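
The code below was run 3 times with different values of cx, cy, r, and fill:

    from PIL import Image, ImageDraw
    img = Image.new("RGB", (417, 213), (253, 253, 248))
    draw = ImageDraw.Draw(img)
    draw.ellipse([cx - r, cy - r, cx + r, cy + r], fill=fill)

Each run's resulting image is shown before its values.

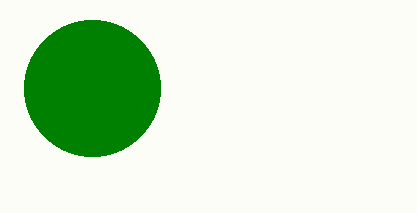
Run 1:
cx = 92; cy = 88; r = 68; fill = 'green'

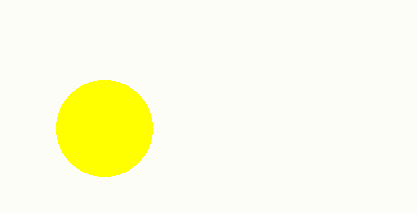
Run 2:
cx = 104; cy = 128; r = 48; fill = 'yellow'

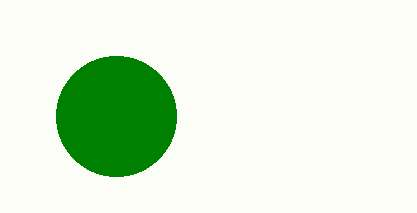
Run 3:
cx = 116, cy = 116, r = 60, fill = 'green'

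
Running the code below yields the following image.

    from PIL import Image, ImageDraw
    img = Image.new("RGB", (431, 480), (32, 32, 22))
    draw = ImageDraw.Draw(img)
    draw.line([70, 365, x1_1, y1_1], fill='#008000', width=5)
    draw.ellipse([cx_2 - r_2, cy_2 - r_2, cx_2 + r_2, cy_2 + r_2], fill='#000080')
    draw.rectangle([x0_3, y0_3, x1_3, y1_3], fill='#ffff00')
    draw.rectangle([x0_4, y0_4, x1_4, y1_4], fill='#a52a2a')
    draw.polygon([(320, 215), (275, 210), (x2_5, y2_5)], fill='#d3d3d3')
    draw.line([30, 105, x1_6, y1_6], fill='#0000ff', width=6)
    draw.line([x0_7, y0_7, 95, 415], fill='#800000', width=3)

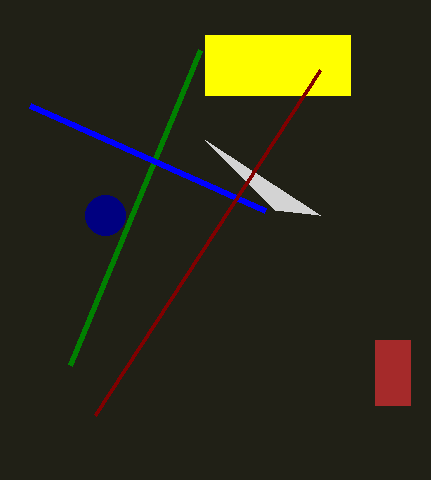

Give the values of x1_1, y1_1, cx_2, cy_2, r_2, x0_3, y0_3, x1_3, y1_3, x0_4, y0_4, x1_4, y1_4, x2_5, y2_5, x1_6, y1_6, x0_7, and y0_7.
x1_1 = 200
y1_1 = 50
cx_2 = 105
cy_2 = 215
r_2 = 20
x0_3 = 205
y0_3 = 35
x1_3 = 350
y1_3 = 95
x0_4 = 375
y0_4 = 340
x1_4 = 410
y1_4 = 405
x2_5 = 205
y2_5 = 140
x1_6 = 265
y1_6 = 210
x0_7 = 320
y0_7 = 70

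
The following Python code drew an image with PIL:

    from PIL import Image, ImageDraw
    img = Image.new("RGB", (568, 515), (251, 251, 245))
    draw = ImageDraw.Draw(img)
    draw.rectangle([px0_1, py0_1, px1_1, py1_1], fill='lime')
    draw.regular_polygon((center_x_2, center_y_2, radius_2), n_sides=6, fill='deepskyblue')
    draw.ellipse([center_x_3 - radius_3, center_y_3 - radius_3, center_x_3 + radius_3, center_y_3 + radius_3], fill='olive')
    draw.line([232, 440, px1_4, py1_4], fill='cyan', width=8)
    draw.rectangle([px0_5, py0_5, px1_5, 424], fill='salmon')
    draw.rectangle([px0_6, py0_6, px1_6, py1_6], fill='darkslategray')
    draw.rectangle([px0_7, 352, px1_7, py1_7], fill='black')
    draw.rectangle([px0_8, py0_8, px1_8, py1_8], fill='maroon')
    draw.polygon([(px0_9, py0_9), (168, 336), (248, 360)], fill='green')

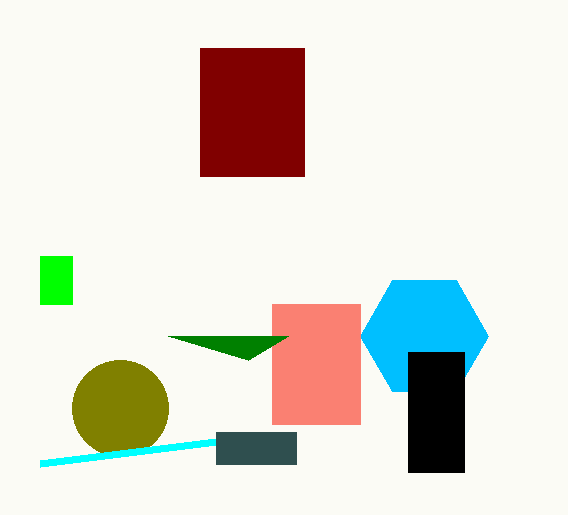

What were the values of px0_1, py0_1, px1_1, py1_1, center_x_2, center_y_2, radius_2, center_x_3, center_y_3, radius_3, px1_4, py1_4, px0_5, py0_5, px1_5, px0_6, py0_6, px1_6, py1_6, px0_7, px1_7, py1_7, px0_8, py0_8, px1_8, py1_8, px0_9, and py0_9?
px0_1 = 40, py0_1 = 256, px1_1 = 72, py1_1 = 304, center_x_2 = 424, center_y_2 = 336, radius_2 = 64, center_x_3 = 120, center_y_3 = 408, radius_3 = 48, px1_4 = 40, py1_4 = 464, px0_5 = 272, py0_5 = 304, px1_5 = 360, px0_6 = 216, py0_6 = 432, px1_6 = 296, py1_6 = 464, px0_7 = 408, px1_7 = 464, py1_7 = 472, px0_8 = 200, py0_8 = 48, px1_8 = 304, py1_8 = 176, px0_9 = 288, py0_9 = 336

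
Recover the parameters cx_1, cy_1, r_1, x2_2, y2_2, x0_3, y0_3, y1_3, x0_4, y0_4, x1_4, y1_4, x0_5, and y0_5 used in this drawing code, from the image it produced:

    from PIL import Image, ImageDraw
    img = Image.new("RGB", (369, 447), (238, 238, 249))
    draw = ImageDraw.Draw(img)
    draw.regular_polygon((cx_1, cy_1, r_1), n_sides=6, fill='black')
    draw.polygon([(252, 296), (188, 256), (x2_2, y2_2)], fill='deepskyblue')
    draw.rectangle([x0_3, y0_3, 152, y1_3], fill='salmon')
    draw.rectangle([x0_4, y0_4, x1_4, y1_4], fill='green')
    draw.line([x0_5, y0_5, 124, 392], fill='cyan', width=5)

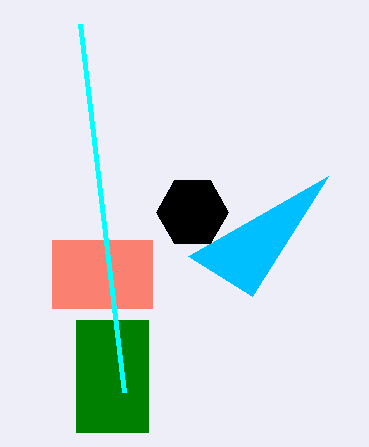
cx_1 = 192; cy_1 = 212; r_1 = 36; x2_2 = 328; y2_2 = 176; x0_3 = 52; y0_3 = 240; y1_3 = 308; x0_4 = 76; y0_4 = 320; x1_4 = 148; y1_4 = 432; x0_5 = 80; y0_5 = 24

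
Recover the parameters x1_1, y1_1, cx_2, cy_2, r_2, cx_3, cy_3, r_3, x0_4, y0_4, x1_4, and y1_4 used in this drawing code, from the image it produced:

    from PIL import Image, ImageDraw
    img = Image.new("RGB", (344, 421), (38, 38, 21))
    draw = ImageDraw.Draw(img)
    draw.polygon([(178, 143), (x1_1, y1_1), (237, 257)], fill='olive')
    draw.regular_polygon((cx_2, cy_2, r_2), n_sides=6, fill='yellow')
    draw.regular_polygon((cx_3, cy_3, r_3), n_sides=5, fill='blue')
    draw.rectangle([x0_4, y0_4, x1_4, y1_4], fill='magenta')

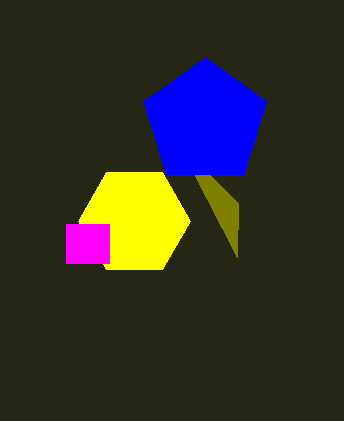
x1_1 = 238, y1_1 = 203, cx_2 = 134, cy_2 = 221, r_2 = 56, cx_3 = 205, cy_3 = 122, r_3 = 65, x0_4 = 66, y0_4 = 224, x1_4 = 109, y1_4 = 263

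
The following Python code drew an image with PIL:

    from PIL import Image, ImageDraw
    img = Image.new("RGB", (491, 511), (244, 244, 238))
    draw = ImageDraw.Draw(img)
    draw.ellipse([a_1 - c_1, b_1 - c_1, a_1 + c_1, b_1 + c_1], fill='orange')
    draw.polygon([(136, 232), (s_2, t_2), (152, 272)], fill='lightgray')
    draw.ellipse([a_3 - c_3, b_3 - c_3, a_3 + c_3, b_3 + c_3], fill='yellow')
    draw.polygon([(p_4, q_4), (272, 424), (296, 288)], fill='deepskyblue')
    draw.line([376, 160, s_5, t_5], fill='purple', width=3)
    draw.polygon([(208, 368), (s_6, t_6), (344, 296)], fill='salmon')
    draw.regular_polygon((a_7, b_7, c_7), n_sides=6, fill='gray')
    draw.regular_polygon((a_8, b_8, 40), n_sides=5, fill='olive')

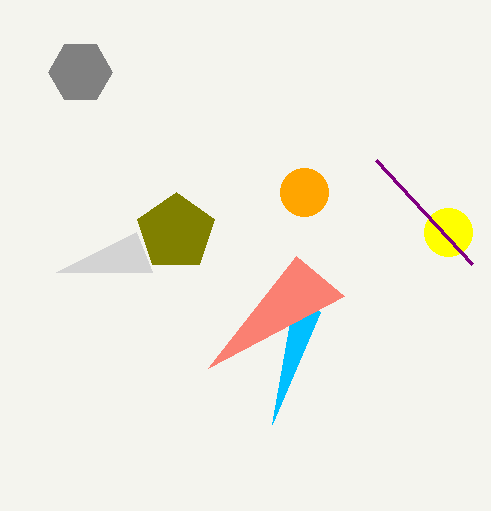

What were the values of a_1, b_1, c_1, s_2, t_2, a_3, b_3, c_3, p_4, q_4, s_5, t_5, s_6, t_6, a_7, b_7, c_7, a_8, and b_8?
a_1 = 304
b_1 = 192
c_1 = 24
s_2 = 56
t_2 = 272
a_3 = 448
b_3 = 232
c_3 = 24
p_4 = 320
q_4 = 312
s_5 = 472
t_5 = 264
s_6 = 296
t_6 = 256
a_7 = 80
b_7 = 72
c_7 = 32
a_8 = 176
b_8 = 232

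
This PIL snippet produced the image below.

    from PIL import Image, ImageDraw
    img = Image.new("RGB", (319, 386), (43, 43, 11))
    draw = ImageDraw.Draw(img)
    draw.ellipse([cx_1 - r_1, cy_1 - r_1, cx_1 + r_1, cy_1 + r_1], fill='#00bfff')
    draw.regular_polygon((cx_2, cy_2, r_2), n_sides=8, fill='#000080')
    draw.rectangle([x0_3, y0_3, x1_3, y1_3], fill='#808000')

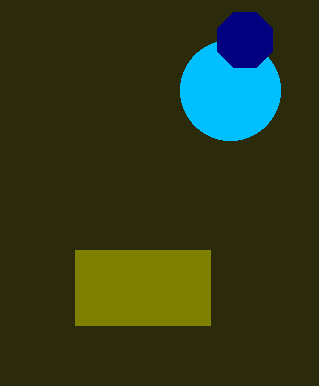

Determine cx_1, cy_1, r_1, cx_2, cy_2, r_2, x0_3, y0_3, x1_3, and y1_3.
cx_1 = 230; cy_1 = 90; r_1 = 50; cx_2 = 245; cy_2 = 40; r_2 = 30; x0_3 = 75; y0_3 = 250; x1_3 = 210; y1_3 = 325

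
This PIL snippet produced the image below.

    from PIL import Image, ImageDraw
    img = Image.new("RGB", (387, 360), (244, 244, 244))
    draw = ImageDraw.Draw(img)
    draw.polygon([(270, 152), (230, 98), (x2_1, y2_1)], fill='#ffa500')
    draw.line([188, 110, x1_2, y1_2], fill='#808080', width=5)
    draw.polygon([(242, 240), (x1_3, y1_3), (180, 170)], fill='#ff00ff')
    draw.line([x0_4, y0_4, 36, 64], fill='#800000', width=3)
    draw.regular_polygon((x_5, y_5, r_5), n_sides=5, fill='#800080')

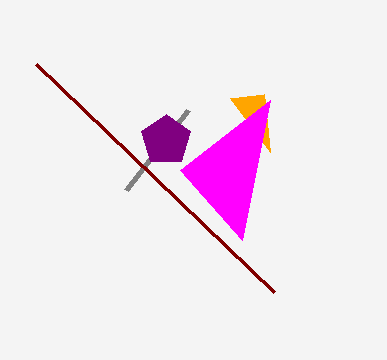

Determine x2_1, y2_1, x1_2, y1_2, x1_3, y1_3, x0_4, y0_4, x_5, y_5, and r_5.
x2_1 = 264
y2_1 = 94
x1_2 = 126
y1_2 = 190
x1_3 = 270
y1_3 = 100
x0_4 = 274
y0_4 = 292
x_5 = 166
y_5 = 140
r_5 = 26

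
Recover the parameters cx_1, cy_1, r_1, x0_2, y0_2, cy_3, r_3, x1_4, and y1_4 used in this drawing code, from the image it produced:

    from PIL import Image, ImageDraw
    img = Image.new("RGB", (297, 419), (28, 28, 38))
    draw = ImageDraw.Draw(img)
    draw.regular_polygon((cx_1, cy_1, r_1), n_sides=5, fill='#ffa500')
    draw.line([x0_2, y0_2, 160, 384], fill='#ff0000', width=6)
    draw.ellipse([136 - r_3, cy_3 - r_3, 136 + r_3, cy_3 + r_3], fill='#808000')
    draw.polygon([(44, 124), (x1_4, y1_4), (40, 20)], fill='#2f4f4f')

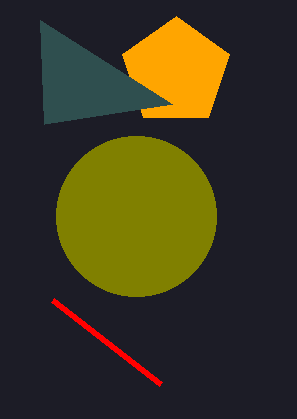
cx_1 = 176; cy_1 = 72; r_1 = 56; x0_2 = 52; y0_2 = 300; cy_3 = 216; r_3 = 80; x1_4 = 172; y1_4 = 104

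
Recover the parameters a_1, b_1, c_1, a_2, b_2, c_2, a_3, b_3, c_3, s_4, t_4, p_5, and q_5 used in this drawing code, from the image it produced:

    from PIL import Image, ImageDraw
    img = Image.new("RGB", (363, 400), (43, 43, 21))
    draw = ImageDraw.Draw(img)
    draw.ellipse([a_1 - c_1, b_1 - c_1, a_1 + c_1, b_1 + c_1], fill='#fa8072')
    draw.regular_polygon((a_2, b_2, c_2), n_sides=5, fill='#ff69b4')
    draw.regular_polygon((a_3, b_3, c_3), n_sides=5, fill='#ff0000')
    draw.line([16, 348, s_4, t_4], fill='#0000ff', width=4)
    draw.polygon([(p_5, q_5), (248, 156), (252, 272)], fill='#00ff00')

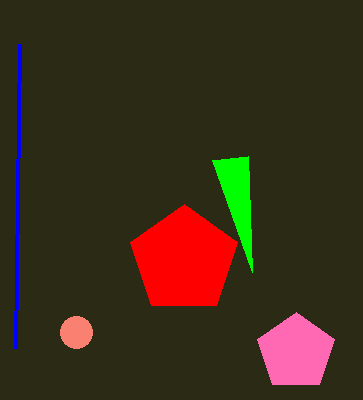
a_1 = 76; b_1 = 332; c_1 = 16; a_2 = 296; b_2 = 352; c_2 = 40; a_3 = 184; b_3 = 260; c_3 = 56; s_4 = 20; t_4 = 44; p_5 = 212; q_5 = 160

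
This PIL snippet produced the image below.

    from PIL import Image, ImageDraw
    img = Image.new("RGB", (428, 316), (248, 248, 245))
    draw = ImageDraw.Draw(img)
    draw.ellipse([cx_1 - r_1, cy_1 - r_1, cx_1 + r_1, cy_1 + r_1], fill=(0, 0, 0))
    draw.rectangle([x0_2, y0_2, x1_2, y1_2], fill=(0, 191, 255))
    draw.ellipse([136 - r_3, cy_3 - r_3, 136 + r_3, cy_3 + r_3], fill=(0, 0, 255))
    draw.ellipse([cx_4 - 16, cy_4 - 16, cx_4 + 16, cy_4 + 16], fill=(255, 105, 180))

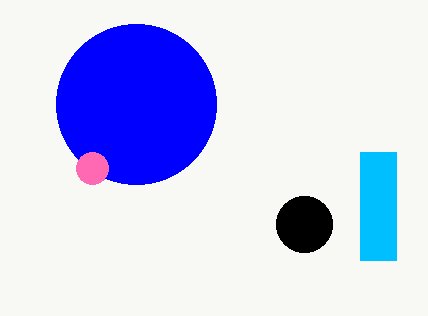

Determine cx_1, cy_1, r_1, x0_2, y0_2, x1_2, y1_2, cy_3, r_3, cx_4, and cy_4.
cx_1 = 304; cy_1 = 224; r_1 = 28; x0_2 = 360; y0_2 = 152; x1_2 = 396; y1_2 = 260; cy_3 = 104; r_3 = 80; cx_4 = 92; cy_4 = 168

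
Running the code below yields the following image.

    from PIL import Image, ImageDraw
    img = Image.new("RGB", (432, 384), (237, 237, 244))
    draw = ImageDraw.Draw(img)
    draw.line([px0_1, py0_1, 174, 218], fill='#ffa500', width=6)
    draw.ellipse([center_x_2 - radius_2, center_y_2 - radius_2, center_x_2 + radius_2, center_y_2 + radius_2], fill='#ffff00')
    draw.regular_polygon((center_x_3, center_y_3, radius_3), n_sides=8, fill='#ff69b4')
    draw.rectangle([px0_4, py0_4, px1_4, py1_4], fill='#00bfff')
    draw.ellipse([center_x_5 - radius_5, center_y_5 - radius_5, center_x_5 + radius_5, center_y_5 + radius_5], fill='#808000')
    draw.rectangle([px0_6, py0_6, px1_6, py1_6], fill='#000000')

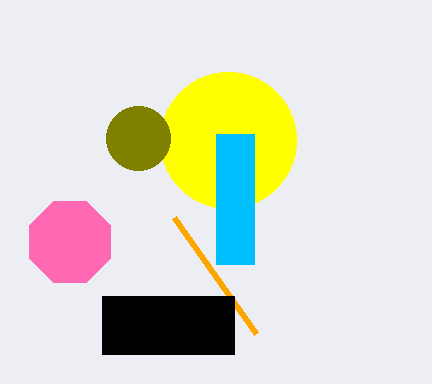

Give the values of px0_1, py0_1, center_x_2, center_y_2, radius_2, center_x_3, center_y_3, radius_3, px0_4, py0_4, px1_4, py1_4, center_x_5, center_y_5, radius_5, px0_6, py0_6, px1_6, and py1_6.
px0_1 = 256, py0_1 = 334, center_x_2 = 228, center_y_2 = 140, radius_2 = 68, center_x_3 = 70, center_y_3 = 242, radius_3 = 44, px0_4 = 216, py0_4 = 134, px1_4 = 254, py1_4 = 264, center_x_5 = 138, center_y_5 = 138, radius_5 = 32, px0_6 = 102, py0_6 = 296, px1_6 = 234, py1_6 = 354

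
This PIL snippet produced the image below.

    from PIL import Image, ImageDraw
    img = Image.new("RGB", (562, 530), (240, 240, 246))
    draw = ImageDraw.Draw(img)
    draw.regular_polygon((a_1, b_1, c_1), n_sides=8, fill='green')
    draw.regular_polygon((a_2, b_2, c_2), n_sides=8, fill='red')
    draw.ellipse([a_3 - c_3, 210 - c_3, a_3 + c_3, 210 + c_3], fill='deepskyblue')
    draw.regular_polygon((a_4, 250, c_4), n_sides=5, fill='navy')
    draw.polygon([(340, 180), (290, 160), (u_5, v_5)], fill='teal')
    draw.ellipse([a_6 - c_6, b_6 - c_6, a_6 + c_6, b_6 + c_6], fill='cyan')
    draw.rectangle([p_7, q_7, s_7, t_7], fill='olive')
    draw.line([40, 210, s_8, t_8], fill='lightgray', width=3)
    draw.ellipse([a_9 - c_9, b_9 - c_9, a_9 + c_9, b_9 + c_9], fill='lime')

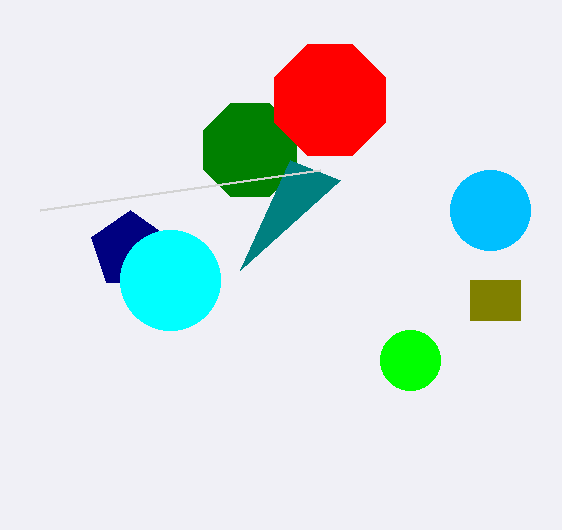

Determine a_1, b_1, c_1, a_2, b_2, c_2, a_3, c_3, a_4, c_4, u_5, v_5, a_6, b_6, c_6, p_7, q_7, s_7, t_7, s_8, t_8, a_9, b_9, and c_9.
a_1 = 250
b_1 = 150
c_1 = 50
a_2 = 330
b_2 = 100
c_2 = 60
a_3 = 490
c_3 = 40
a_4 = 130
c_4 = 40
u_5 = 240
v_5 = 270
a_6 = 170
b_6 = 280
c_6 = 50
p_7 = 470
q_7 = 280
s_7 = 520
t_7 = 320
s_8 = 320
t_8 = 170
a_9 = 410
b_9 = 360
c_9 = 30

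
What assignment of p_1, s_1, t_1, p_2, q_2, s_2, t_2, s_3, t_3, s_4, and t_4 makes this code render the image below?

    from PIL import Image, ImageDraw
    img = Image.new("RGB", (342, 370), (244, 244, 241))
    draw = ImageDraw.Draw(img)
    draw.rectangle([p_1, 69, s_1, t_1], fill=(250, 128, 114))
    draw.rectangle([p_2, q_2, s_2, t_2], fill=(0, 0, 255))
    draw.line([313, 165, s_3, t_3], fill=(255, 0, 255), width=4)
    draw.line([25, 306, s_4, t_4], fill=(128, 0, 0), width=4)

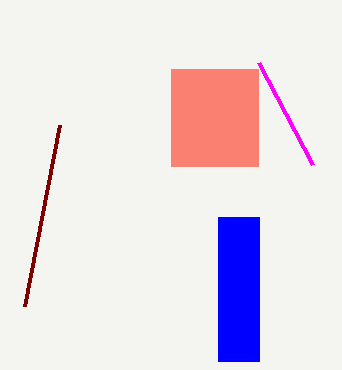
p_1 = 171; s_1 = 258; t_1 = 166; p_2 = 218; q_2 = 217; s_2 = 259; t_2 = 361; s_3 = 259; t_3 = 63; s_4 = 60; t_4 = 125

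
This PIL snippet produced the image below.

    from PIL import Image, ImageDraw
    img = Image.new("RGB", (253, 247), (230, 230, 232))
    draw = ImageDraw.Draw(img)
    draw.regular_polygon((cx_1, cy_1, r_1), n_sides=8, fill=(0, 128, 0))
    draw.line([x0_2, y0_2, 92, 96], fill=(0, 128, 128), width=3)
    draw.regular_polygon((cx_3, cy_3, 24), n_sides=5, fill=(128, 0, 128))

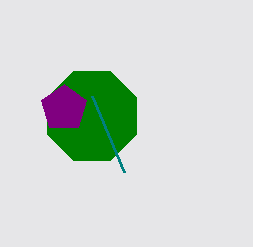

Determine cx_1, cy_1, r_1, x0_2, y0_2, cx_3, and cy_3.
cx_1 = 92, cy_1 = 116, r_1 = 48, x0_2 = 124, y0_2 = 172, cx_3 = 64, cy_3 = 108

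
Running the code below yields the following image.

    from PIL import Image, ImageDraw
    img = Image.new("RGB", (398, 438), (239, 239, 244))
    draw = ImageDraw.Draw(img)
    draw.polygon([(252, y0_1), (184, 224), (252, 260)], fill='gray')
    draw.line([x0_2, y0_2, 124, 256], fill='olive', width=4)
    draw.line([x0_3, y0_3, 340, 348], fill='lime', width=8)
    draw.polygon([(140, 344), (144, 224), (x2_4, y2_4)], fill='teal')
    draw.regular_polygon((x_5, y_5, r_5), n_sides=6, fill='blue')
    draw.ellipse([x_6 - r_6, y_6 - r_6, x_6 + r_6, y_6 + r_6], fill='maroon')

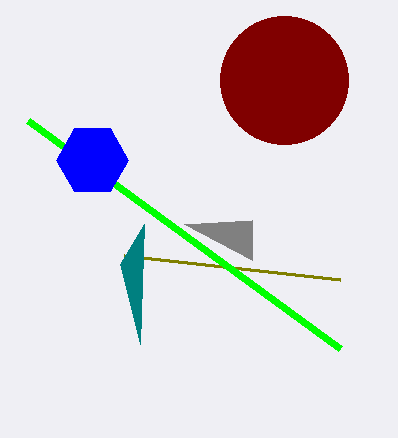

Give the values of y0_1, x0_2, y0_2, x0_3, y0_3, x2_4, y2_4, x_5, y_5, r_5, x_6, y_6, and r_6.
y0_1 = 220; x0_2 = 340; y0_2 = 280; x0_3 = 28; y0_3 = 120; x2_4 = 120; y2_4 = 264; x_5 = 92; y_5 = 160; r_5 = 36; x_6 = 284; y_6 = 80; r_6 = 64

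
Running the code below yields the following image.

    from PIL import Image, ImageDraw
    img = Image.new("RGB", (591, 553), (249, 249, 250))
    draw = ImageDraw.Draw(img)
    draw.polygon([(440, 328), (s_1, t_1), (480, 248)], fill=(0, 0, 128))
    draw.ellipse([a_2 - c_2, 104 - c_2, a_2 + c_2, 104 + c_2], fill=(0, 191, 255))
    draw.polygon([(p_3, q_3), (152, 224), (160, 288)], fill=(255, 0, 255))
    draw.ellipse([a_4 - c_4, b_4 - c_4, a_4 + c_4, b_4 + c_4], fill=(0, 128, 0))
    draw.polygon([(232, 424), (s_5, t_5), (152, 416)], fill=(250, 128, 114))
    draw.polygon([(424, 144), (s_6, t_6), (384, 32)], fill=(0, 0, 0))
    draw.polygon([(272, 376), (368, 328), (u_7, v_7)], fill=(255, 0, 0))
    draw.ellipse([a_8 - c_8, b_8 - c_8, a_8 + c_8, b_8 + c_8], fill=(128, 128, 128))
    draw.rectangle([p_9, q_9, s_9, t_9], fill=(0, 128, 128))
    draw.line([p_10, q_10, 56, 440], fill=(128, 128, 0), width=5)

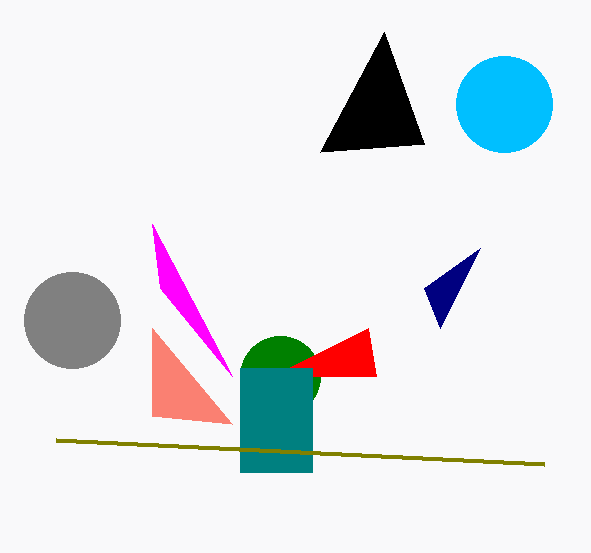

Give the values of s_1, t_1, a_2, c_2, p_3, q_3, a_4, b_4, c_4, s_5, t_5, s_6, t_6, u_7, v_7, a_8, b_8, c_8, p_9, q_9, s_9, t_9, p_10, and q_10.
s_1 = 424; t_1 = 288; a_2 = 504; c_2 = 48; p_3 = 232; q_3 = 376; a_4 = 280; b_4 = 376; c_4 = 40; s_5 = 152; t_5 = 328; s_6 = 320; t_6 = 152; u_7 = 376; v_7 = 376; a_8 = 72; b_8 = 320; c_8 = 48; p_9 = 240; q_9 = 368; s_9 = 312; t_9 = 472; p_10 = 544; q_10 = 464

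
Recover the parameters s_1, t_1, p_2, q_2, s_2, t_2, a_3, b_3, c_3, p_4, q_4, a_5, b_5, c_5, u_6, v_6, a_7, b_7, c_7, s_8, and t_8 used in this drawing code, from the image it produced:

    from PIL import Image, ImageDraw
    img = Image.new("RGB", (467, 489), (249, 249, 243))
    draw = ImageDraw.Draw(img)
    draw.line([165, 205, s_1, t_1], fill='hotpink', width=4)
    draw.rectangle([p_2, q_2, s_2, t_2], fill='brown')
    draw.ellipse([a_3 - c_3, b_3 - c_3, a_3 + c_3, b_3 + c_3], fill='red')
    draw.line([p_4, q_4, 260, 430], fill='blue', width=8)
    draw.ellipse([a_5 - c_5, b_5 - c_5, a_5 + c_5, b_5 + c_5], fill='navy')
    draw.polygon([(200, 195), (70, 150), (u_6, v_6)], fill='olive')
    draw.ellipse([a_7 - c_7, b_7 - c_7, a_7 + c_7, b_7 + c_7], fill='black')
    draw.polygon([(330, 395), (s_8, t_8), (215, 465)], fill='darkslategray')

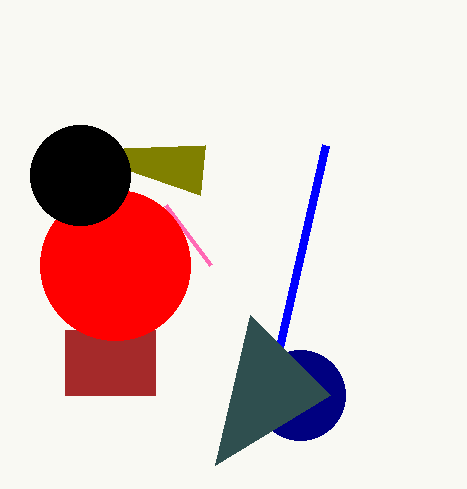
s_1 = 210, t_1 = 265, p_2 = 65, q_2 = 330, s_2 = 155, t_2 = 395, a_3 = 115, b_3 = 265, c_3 = 75, p_4 = 325, q_4 = 145, a_5 = 300, b_5 = 395, c_5 = 45, u_6 = 205, v_6 = 145, a_7 = 80, b_7 = 175, c_7 = 50, s_8 = 250, t_8 = 315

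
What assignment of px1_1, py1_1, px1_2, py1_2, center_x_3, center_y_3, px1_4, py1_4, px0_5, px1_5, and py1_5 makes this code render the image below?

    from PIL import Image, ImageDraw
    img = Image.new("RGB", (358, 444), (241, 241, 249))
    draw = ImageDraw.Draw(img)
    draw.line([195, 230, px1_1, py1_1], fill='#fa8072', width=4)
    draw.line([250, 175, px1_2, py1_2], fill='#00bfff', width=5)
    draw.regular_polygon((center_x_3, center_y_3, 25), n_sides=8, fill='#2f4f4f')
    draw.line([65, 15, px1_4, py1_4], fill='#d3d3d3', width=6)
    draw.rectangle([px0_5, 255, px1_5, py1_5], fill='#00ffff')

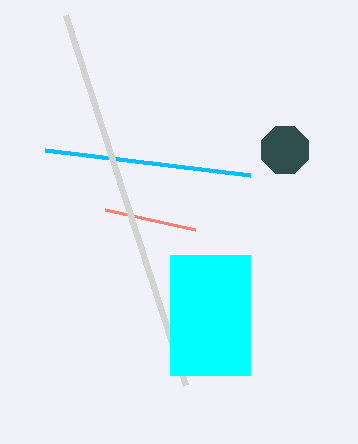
px1_1 = 105
py1_1 = 210
px1_2 = 45
py1_2 = 150
center_x_3 = 285
center_y_3 = 150
px1_4 = 185
py1_4 = 385
px0_5 = 170
px1_5 = 250
py1_5 = 375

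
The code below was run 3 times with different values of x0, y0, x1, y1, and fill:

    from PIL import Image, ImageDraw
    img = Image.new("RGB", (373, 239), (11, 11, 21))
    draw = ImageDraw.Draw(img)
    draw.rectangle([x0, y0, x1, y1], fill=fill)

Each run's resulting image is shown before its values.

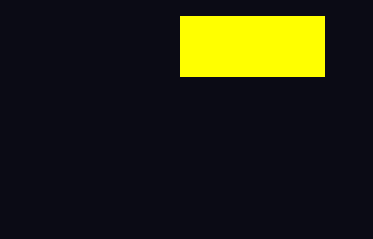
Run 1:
x0 = 180; y0 = 16; x1 = 324; y1 = 76; fill = 'yellow'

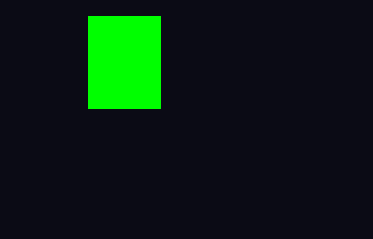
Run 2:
x0 = 88; y0 = 16; x1 = 160; y1 = 108; fill = 'lime'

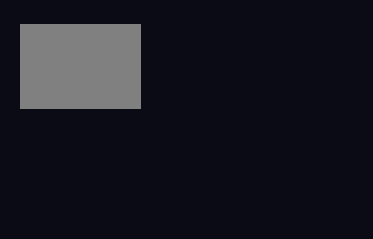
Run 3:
x0 = 20
y0 = 24
x1 = 140
y1 = 108
fill = 'gray'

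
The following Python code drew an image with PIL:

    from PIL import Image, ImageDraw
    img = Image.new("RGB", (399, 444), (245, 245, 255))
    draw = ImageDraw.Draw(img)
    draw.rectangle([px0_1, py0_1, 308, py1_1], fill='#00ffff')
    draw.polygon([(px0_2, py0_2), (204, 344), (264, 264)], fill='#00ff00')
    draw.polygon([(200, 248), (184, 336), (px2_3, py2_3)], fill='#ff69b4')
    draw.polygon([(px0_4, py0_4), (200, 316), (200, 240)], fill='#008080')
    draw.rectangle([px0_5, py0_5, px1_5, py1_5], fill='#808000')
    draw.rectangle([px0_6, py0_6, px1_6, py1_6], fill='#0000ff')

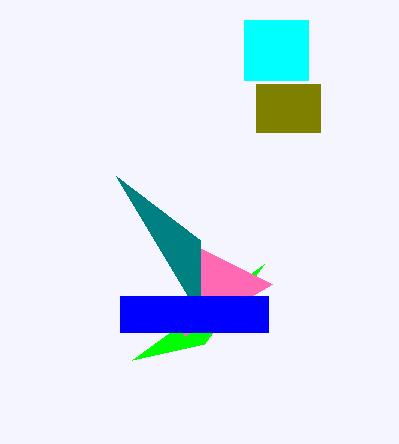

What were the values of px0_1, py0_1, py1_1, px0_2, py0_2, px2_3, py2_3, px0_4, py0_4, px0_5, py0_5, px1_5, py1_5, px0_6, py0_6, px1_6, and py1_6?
px0_1 = 244; py0_1 = 20; py1_1 = 80; px0_2 = 132; py0_2 = 360; px2_3 = 272; py2_3 = 284; px0_4 = 116; py0_4 = 176; px0_5 = 256; py0_5 = 84; px1_5 = 320; py1_5 = 132; px0_6 = 120; py0_6 = 296; px1_6 = 268; py1_6 = 332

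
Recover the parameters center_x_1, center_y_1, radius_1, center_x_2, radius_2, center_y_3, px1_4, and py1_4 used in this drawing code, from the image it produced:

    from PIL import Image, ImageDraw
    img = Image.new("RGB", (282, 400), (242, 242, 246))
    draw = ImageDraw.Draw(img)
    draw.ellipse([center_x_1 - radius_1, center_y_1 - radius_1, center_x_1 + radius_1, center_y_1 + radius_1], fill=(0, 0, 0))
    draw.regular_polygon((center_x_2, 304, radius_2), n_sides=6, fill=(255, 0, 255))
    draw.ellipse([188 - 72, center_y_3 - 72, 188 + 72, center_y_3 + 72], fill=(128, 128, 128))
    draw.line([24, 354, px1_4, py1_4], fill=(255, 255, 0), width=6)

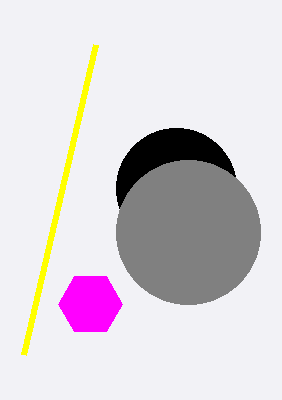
center_x_1 = 176; center_y_1 = 188; radius_1 = 60; center_x_2 = 90; radius_2 = 32; center_y_3 = 232; px1_4 = 96; py1_4 = 44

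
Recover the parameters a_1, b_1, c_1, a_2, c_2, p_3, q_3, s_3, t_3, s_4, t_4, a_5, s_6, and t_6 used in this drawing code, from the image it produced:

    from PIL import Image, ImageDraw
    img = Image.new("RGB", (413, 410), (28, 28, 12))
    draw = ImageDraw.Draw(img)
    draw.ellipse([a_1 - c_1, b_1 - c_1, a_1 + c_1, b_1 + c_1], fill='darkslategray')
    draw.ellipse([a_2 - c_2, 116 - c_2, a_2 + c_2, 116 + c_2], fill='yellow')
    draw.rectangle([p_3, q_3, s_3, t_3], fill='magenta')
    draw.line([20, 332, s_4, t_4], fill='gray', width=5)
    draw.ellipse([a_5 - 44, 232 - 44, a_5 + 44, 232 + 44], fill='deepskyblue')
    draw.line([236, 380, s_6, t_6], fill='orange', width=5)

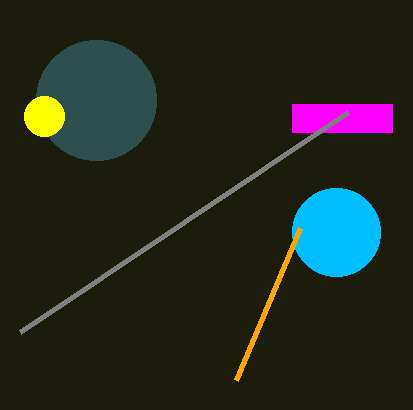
a_1 = 96; b_1 = 100; c_1 = 60; a_2 = 44; c_2 = 20; p_3 = 292; q_3 = 104; s_3 = 392; t_3 = 132; s_4 = 348; t_4 = 112; a_5 = 336; s_6 = 300; t_6 = 228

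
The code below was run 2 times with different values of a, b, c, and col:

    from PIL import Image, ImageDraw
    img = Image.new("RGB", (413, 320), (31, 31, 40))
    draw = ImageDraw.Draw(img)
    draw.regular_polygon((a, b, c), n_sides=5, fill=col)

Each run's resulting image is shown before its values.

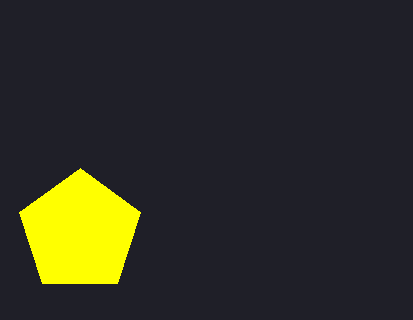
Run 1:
a = 80
b = 232
c = 64
col = 'yellow'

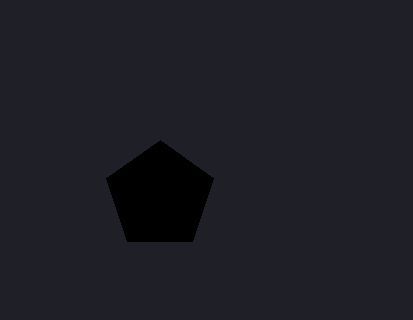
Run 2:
a = 160
b = 196
c = 56
col = 'black'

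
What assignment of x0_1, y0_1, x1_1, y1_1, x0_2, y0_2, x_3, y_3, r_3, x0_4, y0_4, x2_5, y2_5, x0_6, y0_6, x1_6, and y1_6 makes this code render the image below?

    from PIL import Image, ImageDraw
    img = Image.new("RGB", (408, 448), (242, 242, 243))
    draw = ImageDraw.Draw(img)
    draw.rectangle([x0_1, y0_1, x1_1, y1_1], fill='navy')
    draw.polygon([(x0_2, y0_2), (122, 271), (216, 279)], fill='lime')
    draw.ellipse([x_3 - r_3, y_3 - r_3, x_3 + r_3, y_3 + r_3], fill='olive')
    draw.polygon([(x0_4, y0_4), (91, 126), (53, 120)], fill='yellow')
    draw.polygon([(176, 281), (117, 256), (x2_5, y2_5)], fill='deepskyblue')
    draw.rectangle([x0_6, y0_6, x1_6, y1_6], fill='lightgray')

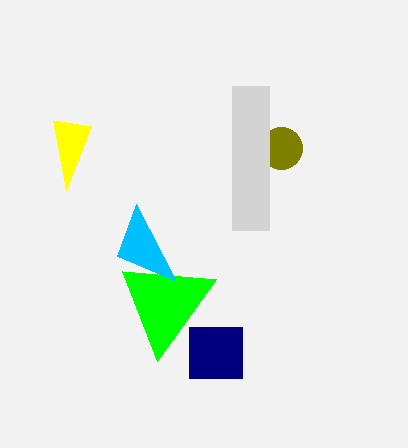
x0_1 = 189; y0_1 = 327; x1_1 = 242; y1_1 = 378; x0_2 = 157; y0_2 = 361; x_3 = 281; y_3 = 148; r_3 = 21; x0_4 = 66; y0_4 = 190; x2_5 = 136; y2_5 = 204; x0_6 = 232; y0_6 = 86; x1_6 = 269; y1_6 = 230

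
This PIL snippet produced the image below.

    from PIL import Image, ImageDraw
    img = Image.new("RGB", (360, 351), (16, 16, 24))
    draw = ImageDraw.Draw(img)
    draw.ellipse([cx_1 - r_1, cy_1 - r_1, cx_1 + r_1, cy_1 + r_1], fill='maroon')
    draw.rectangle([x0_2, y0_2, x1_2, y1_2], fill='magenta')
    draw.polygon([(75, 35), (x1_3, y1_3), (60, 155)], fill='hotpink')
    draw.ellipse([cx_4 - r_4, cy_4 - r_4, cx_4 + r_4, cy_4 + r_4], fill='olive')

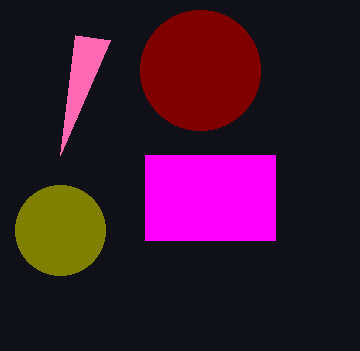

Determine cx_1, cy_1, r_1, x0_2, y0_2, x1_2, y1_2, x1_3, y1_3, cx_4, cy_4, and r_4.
cx_1 = 200; cy_1 = 70; r_1 = 60; x0_2 = 145; y0_2 = 155; x1_2 = 275; y1_2 = 240; x1_3 = 110; y1_3 = 40; cx_4 = 60; cy_4 = 230; r_4 = 45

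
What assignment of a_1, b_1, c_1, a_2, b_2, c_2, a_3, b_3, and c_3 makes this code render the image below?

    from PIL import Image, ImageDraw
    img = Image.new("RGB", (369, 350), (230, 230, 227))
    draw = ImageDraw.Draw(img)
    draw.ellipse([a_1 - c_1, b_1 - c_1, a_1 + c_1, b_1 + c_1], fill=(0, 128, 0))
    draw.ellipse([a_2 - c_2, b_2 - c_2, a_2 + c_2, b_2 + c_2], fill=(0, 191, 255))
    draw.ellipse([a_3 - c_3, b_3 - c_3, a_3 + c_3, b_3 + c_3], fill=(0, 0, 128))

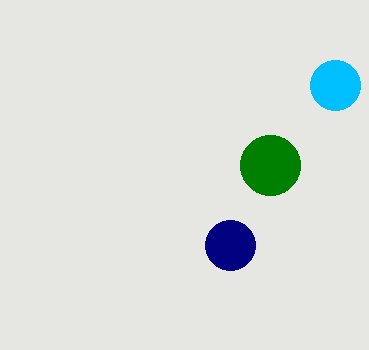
a_1 = 270; b_1 = 165; c_1 = 30; a_2 = 335; b_2 = 85; c_2 = 25; a_3 = 230; b_3 = 245; c_3 = 25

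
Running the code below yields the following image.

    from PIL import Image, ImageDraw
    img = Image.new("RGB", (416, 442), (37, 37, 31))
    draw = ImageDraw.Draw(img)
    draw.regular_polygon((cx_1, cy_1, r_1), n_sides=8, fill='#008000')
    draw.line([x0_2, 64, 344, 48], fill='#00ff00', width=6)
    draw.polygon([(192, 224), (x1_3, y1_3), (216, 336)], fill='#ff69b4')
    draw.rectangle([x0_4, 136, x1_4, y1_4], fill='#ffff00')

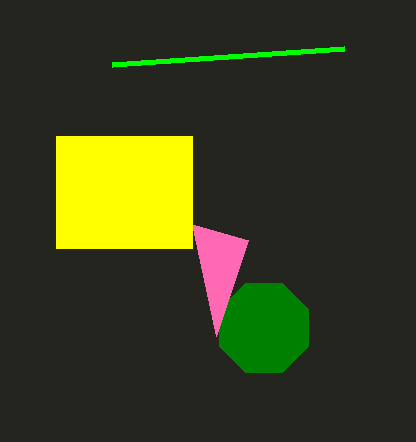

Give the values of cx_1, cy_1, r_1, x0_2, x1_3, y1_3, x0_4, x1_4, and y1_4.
cx_1 = 264, cy_1 = 328, r_1 = 48, x0_2 = 112, x1_3 = 248, y1_3 = 240, x0_4 = 56, x1_4 = 192, y1_4 = 248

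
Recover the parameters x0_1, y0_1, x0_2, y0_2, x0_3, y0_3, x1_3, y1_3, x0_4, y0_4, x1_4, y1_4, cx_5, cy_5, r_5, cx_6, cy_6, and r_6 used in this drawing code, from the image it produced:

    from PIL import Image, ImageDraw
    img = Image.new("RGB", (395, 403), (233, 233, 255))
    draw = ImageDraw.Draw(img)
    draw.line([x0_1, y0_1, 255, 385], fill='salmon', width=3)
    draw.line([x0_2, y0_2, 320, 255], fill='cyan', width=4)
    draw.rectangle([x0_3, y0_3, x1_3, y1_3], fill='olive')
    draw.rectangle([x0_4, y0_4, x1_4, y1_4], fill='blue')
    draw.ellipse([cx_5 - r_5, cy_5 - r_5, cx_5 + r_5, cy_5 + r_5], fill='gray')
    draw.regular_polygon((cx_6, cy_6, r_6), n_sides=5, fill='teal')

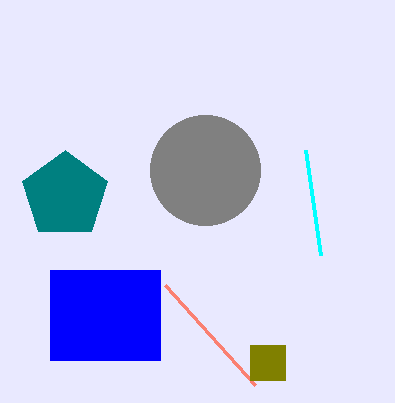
x0_1 = 165; y0_1 = 285; x0_2 = 305; y0_2 = 150; x0_3 = 250; y0_3 = 345; x1_3 = 285; y1_3 = 380; x0_4 = 50; y0_4 = 270; x1_4 = 160; y1_4 = 360; cx_5 = 205; cy_5 = 170; r_5 = 55; cx_6 = 65; cy_6 = 195; r_6 = 45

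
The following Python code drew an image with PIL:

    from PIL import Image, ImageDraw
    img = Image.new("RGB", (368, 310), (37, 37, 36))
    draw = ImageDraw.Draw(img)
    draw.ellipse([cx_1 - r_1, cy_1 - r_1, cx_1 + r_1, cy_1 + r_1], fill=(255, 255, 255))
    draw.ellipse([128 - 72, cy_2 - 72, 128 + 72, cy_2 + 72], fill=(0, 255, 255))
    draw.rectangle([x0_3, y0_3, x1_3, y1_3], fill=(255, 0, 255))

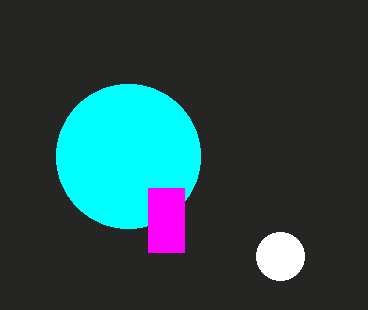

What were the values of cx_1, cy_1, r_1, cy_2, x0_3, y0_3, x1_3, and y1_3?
cx_1 = 280, cy_1 = 256, r_1 = 24, cy_2 = 156, x0_3 = 148, y0_3 = 188, x1_3 = 184, y1_3 = 252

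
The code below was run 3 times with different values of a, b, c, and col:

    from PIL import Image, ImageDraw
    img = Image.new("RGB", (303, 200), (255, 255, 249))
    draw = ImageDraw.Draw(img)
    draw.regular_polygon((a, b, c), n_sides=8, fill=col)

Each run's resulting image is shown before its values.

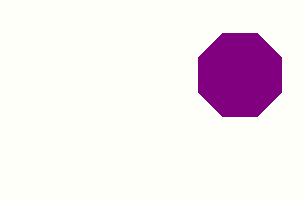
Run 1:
a = 240
b = 75
c = 45
col = 'purple'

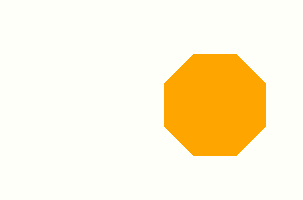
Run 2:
a = 215; b = 105; c = 55; col = 'orange'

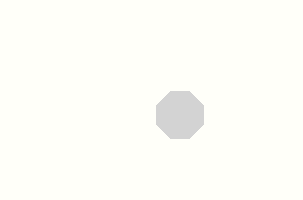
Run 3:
a = 180
b = 115
c = 25
col = 'lightgray'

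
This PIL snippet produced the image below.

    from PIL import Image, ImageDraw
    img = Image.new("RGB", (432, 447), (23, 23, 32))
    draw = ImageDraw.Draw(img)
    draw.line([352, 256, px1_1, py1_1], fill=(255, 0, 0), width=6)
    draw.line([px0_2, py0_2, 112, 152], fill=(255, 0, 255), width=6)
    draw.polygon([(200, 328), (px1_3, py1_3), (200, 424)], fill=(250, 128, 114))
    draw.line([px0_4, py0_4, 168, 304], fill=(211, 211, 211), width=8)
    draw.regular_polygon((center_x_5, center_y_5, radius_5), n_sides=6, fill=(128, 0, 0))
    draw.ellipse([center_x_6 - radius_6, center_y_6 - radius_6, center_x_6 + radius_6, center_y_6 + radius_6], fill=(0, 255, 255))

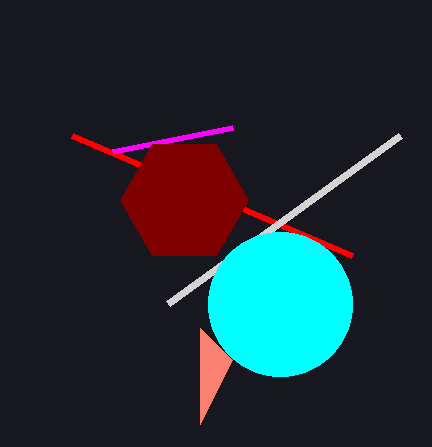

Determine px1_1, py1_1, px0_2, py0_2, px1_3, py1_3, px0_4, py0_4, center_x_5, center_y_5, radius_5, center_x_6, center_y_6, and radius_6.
px1_1 = 72
py1_1 = 136
px0_2 = 232
py0_2 = 128
px1_3 = 232
py1_3 = 360
px0_4 = 400
py0_4 = 136
center_x_5 = 184
center_y_5 = 200
radius_5 = 64
center_x_6 = 280
center_y_6 = 304
radius_6 = 72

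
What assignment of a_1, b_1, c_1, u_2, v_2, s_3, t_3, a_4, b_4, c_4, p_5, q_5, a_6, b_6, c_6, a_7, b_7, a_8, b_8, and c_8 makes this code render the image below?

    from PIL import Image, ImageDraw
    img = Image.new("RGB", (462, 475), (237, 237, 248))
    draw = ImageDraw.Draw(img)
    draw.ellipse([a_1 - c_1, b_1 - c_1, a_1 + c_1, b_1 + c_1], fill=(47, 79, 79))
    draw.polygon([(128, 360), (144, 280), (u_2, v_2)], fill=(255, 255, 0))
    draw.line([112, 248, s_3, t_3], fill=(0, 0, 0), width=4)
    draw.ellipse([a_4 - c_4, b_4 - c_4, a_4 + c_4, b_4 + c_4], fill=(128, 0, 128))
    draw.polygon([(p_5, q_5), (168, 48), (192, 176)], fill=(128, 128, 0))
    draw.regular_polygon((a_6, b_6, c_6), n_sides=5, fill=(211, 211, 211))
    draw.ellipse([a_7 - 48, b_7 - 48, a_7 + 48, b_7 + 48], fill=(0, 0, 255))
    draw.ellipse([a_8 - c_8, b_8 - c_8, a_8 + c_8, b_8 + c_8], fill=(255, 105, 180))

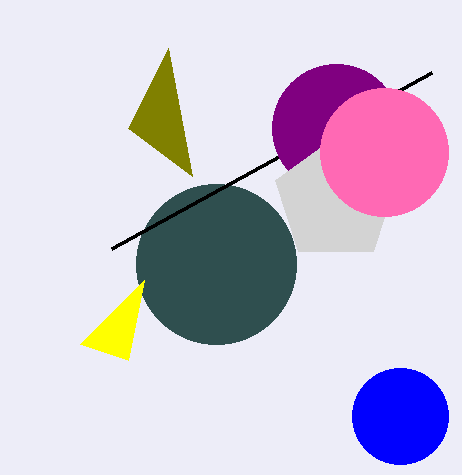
a_1 = 216
b_1 = 264
c_1 = 80
u_2 = 80
v_2 = 344
s_3 = 432
t_3 = 72
a_4 = 336
b_4 = 128
c_4 = 64
p_5 = 128
q_5 = 128
a_6 = 336
b_6 = 200
c_6 = 64
a_7 = 400
b_7 = 416
a_8 = 384
b_8 = 152
c_8 = 64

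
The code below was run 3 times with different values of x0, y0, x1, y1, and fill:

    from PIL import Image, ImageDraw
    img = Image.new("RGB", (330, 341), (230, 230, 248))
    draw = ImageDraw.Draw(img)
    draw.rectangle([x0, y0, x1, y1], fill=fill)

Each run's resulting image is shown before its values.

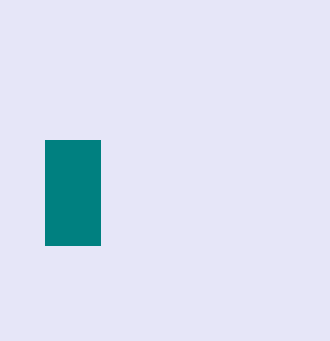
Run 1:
x0 = 45, y0 = 140, x1 = 100, y1 = 245, fill = 'teal'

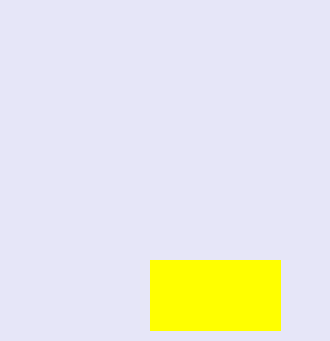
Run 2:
x0 = 150; y0 = 260; x1 = 280; y1 = 330; fill = 'yellow'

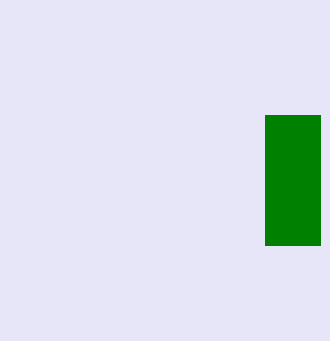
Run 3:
x0 = 265
y0 = 115
x1 = 320
y1 = 245
fill = 'green'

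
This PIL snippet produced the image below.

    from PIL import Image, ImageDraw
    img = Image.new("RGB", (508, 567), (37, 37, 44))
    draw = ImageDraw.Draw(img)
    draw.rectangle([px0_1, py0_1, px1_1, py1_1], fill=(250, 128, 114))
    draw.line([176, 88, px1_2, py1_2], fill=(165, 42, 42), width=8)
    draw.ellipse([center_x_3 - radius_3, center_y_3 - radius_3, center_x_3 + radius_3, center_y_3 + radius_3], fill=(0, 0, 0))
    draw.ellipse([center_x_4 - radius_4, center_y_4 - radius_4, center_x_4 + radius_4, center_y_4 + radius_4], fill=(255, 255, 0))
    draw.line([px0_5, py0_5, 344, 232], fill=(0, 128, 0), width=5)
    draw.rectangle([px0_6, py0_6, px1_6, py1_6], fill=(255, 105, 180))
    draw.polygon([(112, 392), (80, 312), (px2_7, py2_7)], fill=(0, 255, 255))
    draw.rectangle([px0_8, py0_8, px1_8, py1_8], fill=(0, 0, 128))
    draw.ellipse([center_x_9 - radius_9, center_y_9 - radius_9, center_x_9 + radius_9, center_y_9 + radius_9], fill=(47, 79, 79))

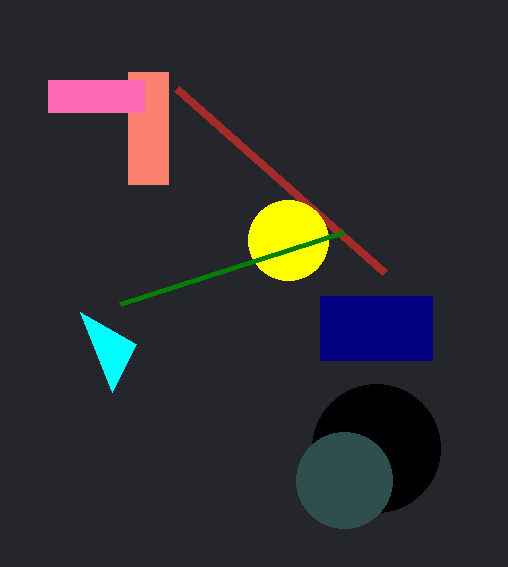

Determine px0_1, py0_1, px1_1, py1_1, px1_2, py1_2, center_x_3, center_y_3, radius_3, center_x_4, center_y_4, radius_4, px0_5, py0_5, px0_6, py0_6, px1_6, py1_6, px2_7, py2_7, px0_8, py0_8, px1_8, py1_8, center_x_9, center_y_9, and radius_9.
px0_1 = 128; py0_1 = 72; px1_1 = 168; py1_1 = 184; px1_2 = 384; py1_2 = 272; center_x_3 = 376; center_y_3 = 448; radius_3 = 64; center_x_4 = 288; center_y_4 = 240; radius_4 = 40; px0_5 = 120; py0_5 = 304; px0_6 = 48; py0_6 = 80; px1_6 = 144; py1_6 = 112; px2_7 = 136; py2_7 = 344; px0_8 = 320; py0_8 = 296; px1_8 = 432; py1_8 = 360; center_x_9 = 344; center_y_9 = 480; radius_9 = 48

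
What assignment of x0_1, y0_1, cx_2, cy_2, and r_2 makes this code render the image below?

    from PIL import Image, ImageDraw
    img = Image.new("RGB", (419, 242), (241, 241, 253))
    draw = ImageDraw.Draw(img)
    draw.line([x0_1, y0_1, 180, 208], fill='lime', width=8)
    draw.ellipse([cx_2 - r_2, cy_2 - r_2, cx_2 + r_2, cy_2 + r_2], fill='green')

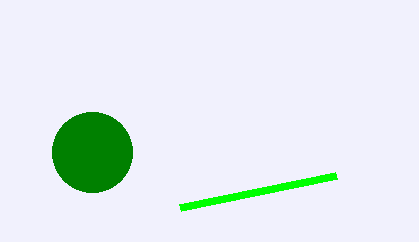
x0_1 = 336, y0_1 = 176, cx_2 = 92, cy_2 = 152, r_2 = 40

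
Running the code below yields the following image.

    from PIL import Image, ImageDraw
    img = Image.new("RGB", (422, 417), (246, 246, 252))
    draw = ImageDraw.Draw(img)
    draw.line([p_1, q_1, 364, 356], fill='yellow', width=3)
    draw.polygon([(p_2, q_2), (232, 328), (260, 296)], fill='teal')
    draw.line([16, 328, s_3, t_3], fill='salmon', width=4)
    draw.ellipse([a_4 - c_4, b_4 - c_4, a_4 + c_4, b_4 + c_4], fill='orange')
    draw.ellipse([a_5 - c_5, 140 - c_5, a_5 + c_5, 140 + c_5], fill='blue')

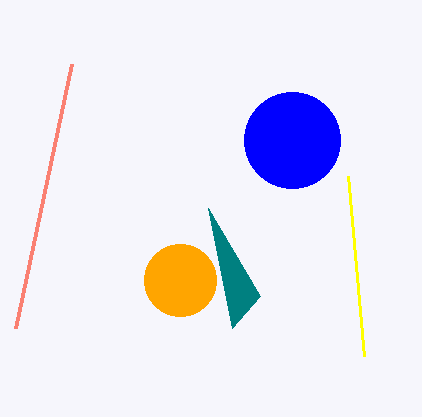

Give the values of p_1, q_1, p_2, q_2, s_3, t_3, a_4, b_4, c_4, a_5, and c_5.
p_1 = 348
q_1 = 176
p_2 = 208
q_2 = 208
s_3 = 72
t_3 = 64
a_4 = 180
b_4 = 280
c_4 = 36
a_5 = 292
c_5 = 48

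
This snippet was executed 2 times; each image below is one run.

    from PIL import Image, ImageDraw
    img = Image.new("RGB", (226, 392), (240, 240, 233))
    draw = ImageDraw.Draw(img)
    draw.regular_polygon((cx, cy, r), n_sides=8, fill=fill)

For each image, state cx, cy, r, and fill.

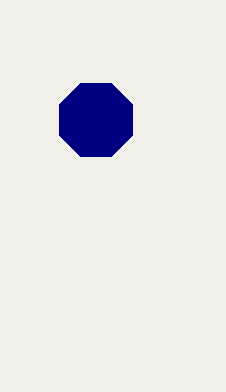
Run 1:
cx = 96, cy = 120, r = 40, fill = 'navy'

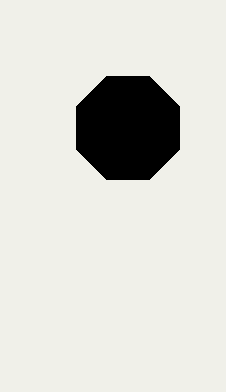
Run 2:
cx = 128; cy = 128; r = 56; fill = 'black'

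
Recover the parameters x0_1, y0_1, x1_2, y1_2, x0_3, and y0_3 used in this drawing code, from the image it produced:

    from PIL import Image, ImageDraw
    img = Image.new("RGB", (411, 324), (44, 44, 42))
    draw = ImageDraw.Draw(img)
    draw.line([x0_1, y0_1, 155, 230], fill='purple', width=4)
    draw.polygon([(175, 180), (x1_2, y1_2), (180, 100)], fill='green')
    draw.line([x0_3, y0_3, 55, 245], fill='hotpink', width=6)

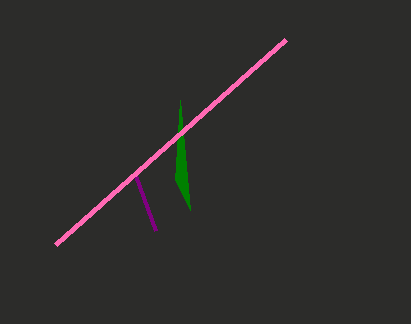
x0_1 = 135, y0_1 = 175, x1_2 = 190, y1_2 = 210, x0_3 = 285, y0_3 = 40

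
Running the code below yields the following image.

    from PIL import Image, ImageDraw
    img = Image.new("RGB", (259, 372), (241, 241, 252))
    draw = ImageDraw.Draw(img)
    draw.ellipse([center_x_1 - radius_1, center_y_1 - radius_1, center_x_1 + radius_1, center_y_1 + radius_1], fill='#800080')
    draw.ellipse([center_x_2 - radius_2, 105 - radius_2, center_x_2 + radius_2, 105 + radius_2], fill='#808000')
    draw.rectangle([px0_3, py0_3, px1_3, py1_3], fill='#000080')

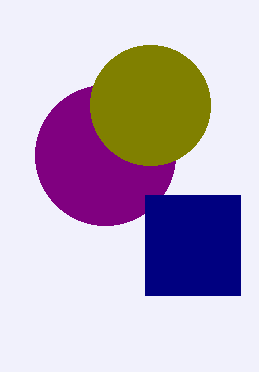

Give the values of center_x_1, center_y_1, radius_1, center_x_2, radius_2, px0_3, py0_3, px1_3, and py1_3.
center_x_1 = 105, center_y_1 = 155, radius_1 = 70, center_x_2 = 150, radius_2 = 60, px0_3 = 145, py0_3 = 195, px1_3 = 240, py1_3 = 295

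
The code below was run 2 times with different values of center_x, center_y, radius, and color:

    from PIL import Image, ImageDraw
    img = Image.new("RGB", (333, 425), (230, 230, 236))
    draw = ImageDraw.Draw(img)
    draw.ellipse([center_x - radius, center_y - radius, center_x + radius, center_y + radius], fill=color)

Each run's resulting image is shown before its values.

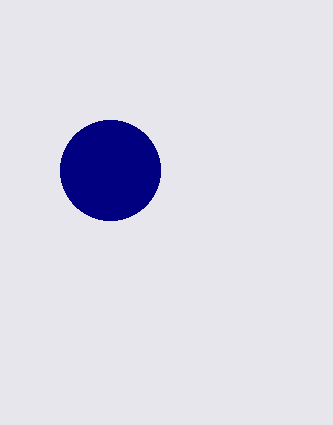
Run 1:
center_x = 110
center_y = 170
radius = 50
color = 'navy'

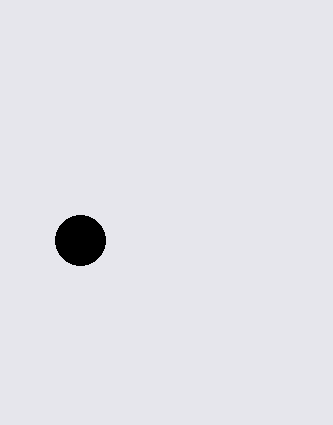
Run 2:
center_x = 80; center_y = 240; radius = 25; color = 'black'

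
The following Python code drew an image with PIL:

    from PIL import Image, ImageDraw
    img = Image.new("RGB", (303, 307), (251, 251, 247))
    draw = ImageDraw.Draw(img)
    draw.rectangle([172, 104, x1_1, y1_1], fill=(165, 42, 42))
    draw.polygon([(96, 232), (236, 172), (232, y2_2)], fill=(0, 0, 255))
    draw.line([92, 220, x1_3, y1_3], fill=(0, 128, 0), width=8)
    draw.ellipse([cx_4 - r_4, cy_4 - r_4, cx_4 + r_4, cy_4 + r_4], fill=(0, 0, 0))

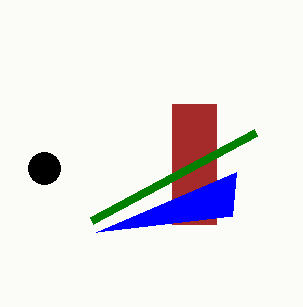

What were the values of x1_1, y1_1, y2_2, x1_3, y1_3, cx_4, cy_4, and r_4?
x1_1 = 216, y1_1 = 224, y2_2 = 216, x1_3 = 256, y1_3 = 132, cx_4 = 44, cy_4 = 168, r_4 = 16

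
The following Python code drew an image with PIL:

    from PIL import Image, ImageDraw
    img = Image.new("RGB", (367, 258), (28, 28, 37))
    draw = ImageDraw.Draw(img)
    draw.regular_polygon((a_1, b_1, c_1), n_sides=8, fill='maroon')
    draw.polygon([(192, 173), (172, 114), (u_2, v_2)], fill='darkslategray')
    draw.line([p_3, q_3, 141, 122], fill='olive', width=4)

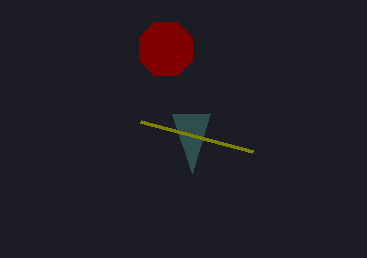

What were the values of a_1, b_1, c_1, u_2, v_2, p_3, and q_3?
a_1 = 166, b_1 = 49, c_1 = 29, u_2 = 210, v_2 = 113, p_3 = 253, q_3 = 152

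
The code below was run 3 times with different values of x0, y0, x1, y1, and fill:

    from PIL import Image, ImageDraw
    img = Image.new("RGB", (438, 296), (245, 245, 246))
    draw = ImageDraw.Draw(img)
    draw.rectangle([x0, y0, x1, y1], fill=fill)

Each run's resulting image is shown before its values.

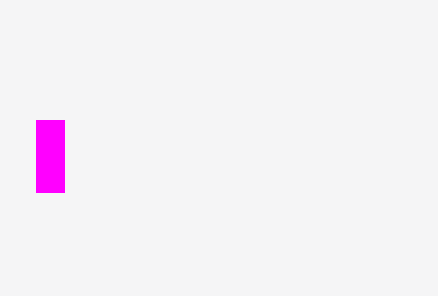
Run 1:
x0 = 36
y0 = 120
x1 = 64
y1 = 192
fill = 'magenta'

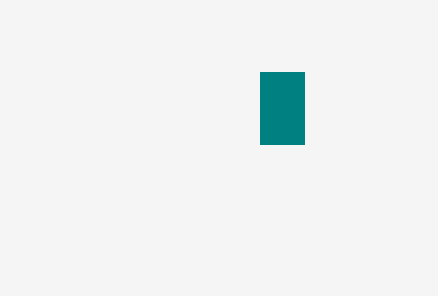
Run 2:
x0 = 260
y0 = 72
x1 = 304
y1 = 144
fill = 'teal'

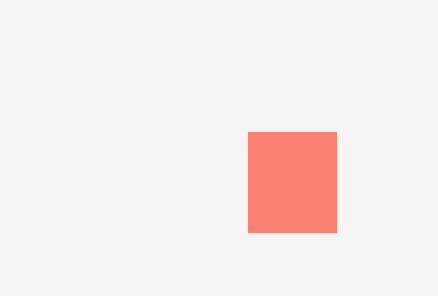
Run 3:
x0 = 248
y0 = 132
x1 = 336
y1 = 232
fill = 'salmon'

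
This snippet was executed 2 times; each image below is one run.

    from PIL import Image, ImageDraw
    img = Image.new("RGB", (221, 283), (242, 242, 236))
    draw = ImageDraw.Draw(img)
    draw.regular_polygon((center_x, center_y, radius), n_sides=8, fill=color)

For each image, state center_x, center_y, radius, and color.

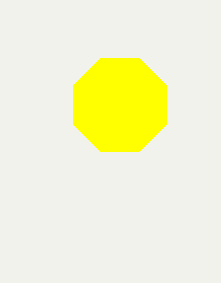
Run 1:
center_x = 120; center_y = 105; radius = 50; color = 'yellow'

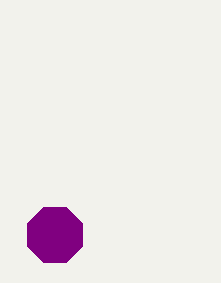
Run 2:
center_x = 55
center_y = 235
radius = 30
color = 'purple'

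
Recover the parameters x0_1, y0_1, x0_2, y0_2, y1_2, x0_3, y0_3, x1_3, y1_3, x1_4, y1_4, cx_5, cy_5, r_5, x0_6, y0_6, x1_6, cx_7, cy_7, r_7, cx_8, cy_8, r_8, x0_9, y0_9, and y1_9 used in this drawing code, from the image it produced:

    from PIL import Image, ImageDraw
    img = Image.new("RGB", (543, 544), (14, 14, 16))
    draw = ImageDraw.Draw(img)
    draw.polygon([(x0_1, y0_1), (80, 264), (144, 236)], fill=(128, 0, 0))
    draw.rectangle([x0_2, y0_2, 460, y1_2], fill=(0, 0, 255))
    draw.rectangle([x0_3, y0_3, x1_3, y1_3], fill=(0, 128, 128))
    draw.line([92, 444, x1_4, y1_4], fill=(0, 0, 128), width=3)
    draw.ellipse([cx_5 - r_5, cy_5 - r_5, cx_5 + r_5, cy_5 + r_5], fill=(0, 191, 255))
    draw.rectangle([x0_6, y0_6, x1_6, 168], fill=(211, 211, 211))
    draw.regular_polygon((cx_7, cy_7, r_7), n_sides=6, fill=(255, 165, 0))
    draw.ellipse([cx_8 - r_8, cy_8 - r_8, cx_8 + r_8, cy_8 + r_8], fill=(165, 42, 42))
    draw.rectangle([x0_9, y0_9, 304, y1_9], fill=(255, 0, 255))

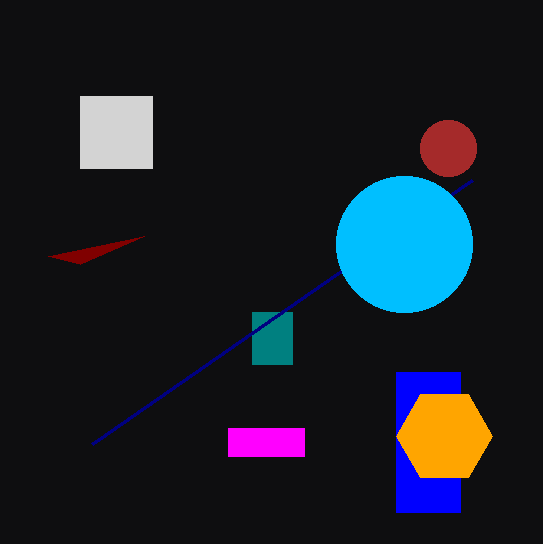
x0_1 = 48
y0_1 = 256
x0_2 = 396
y0_2 = 372
y1_2 = 512
x0_3 = 252
y0_3 = 312
x1_3 = 292
y1_3 = 364
x1_4 = 472
y1_4 = 180
cx_5 = 404
cy_5 = 244
r_5 = 68
x0_6 = 80
y0_6 = 96
x1_6 = 152
cx_7 = 444
cy_7 = 436
r_7 = 48
cx_8 = 448
cy_8 = 148
r_8 = 28
x0_9 = 228
y0_9 = 428
y1_9 = 456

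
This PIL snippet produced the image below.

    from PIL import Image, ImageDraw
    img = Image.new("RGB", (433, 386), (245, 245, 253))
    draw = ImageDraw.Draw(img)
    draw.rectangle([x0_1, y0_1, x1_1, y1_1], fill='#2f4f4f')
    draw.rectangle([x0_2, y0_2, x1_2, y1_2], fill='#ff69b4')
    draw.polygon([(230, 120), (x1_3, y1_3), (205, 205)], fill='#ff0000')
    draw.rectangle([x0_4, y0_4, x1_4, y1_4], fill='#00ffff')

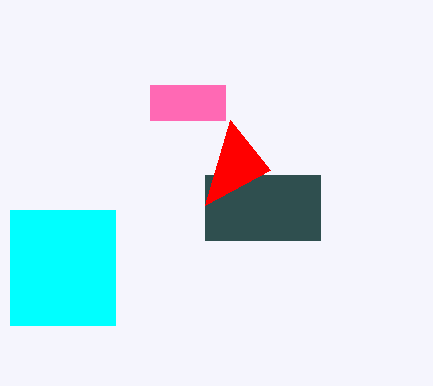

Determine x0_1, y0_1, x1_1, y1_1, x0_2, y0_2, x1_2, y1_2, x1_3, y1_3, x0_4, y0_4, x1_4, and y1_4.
x0_1 = 205
y0_1 = 175
x1_1 = 320
y1_1 = 240
x0_2 = 150
y0_2 = 85
x1_2 = 225
y1_2 = 120
x1_3 = 270
y1_3 = 170
x0_4 = 10
y0_4 = 210
x1_4 = 115
y1_4 = 325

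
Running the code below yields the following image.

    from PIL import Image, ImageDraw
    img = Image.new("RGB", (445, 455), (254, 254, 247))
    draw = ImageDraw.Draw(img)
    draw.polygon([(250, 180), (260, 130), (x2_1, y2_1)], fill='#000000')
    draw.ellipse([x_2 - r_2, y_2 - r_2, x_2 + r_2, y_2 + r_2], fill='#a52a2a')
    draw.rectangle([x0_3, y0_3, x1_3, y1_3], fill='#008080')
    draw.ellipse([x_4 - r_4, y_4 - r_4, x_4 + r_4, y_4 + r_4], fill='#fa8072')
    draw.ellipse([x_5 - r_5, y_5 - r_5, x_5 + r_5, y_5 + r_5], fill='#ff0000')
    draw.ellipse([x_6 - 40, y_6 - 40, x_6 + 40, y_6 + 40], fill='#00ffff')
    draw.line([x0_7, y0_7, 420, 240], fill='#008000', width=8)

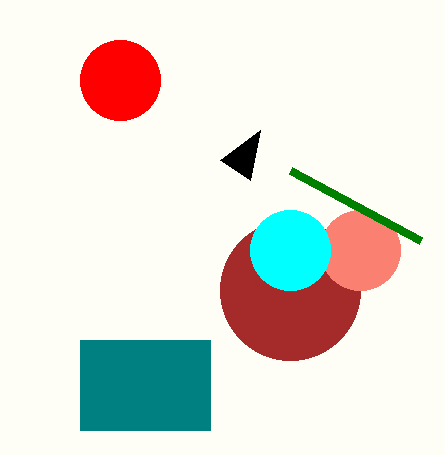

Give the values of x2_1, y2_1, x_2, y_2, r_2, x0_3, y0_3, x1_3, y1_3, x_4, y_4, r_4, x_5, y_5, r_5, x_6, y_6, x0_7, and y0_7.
x2_1 = 220; y2_1 = 160; x_2 = 290; y_2 = 290; r_2 = 70; x0_3 = 80; y0_3 = 340; x1_3 = 210; y1_3 = 430; x_4 = 360; y_4 = 250; r_4 = 40; x_5 = 120; y_5 = 80; r_5 = 40; x_6 = 290; y_6 = 250; x0_7 = 290; y0_7 = 170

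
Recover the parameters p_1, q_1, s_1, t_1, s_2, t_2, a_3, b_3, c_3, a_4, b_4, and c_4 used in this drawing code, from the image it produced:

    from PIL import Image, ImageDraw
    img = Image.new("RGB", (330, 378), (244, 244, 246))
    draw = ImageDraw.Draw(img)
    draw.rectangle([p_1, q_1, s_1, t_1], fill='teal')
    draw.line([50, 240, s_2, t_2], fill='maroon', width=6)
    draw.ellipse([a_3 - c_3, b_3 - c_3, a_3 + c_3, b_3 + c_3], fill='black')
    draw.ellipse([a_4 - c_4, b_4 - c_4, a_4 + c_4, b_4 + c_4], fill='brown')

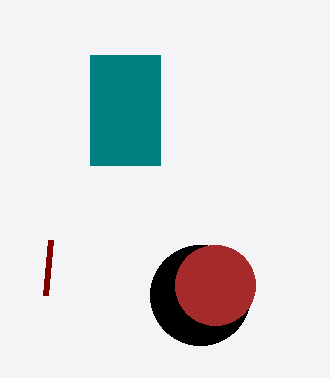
p_1 = 90
q_1 = 55
s_1 = 160
t_1 = 165
s_2 = 45
t_2 = 295
a_3 = 200
b_3 = 295
c_3 = 50
a_4 = 215
b_4 = 285
c_4 = 40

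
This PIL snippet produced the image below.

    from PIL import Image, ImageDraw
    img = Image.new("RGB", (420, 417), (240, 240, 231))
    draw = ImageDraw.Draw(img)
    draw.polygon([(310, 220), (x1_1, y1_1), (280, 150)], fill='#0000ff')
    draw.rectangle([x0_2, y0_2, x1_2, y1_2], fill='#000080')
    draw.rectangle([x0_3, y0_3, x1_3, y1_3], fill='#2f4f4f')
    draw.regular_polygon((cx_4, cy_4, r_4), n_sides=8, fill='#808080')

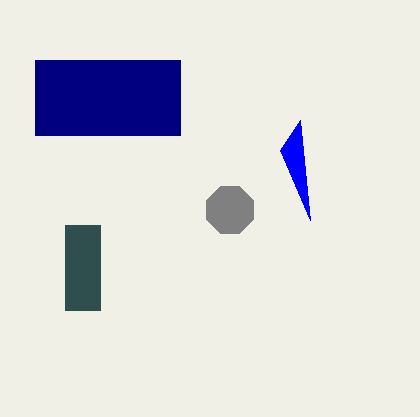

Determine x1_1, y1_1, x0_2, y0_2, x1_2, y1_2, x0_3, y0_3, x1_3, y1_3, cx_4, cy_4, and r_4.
x1_1 = 300
y1_1 = 120
x0_2 = 35
y0_2 = 60
x1_2 = 180
y1_2 = 135
x0_3 = 65
y0_3 = 225
x1_3 = 100
y1_3 = 310
cx_4 = 230
cy_4 = 210
r_4 = 25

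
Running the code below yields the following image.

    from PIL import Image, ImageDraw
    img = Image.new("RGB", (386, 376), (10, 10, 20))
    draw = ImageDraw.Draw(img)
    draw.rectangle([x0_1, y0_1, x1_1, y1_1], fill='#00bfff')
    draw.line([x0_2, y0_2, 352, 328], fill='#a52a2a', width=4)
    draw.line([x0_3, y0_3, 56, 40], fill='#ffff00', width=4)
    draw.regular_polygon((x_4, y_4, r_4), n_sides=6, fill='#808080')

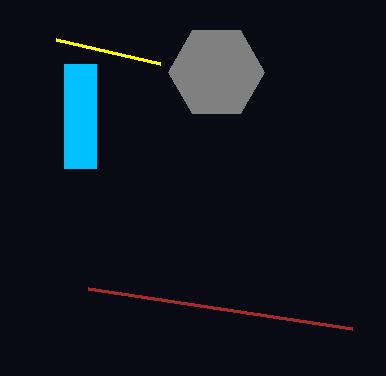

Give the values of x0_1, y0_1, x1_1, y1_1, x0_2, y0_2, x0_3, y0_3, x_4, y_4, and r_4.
x0_1 = 64; y0_1 = 64; x1_1 = 96; y1_1 = 168; x0_2 = 88; y0_2 = 288; x0_3 = 160; y0_3 = 64; x_4 = 216; y_4 = 72; r_4 = 48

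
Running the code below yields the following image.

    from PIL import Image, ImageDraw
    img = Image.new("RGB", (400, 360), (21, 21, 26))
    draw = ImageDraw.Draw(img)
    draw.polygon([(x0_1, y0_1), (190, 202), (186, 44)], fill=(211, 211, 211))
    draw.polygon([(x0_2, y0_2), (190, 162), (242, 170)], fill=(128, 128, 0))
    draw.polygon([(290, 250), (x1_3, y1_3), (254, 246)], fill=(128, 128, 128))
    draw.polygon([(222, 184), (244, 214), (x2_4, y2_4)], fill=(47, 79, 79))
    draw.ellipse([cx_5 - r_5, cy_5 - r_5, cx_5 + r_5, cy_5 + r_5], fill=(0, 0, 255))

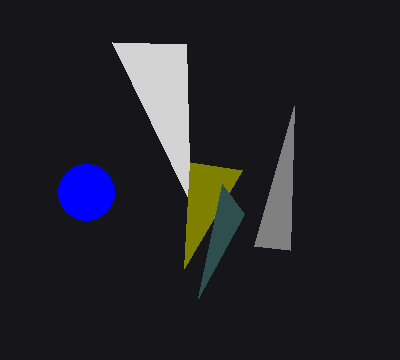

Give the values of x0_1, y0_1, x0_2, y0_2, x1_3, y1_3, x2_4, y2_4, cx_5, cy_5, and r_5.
x0_1 = 112; y0_1 = 42; x0_2 = 184; y0_2 = 268; x1_3 = 294; y1_3 = 106; x2_4 = 198; y2_4 = 298; cx_5 = 86; cy_5 = 192; r_5 = 28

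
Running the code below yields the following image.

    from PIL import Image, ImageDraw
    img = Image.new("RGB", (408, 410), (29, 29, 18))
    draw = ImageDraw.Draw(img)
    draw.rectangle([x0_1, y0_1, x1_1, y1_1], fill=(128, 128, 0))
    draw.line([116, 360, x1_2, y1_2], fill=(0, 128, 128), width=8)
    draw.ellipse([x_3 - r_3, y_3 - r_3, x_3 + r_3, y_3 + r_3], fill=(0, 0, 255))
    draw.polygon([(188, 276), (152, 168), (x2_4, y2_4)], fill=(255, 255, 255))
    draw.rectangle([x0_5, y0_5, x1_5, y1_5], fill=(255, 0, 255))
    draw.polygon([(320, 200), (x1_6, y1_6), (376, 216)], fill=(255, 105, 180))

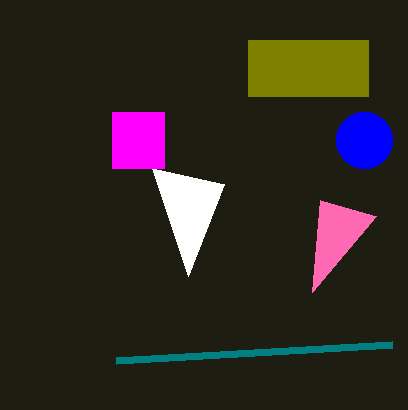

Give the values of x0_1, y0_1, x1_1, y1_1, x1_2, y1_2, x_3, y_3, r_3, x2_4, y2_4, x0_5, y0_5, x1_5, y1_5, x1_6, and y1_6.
x0_1 = 248; y0_1 = 40; x1_1 = 368; y1_1 = 96; x1_2 = 392; y1_2 = 344; x_3 = 364; y_3 = 140; r_3 = 28; x2_4 = 224; y2_4 = 184; x0_5 = 112; y0_5 = 112; x1_5 = 164; y1_5 = 168; x1_6 = 312; y1_6 = 292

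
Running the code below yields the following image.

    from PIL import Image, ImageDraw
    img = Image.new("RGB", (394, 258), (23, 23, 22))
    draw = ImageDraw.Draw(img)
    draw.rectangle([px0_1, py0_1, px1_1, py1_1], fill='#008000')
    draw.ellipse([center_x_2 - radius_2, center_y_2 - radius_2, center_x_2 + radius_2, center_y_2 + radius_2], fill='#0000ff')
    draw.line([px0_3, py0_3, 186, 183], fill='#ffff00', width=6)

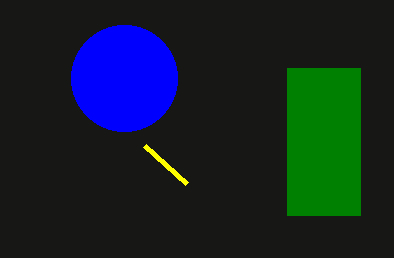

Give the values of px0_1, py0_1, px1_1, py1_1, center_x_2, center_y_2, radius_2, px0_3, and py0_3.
px0_1 = 287
py0_1 = 68
px1_1 = 360
py1_1 = 215
center_x_2 = 124
center_y_2 = 78
radius_2 = 53
px0_3 = 144
py0_3 = 145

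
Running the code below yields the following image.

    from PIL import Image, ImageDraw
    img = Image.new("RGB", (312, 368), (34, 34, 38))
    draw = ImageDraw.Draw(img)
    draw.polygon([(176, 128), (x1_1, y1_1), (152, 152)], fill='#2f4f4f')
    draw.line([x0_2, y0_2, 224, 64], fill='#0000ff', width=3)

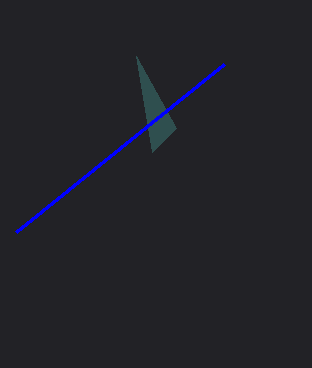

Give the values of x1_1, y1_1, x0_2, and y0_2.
x1_1 = 136; y1_1 = 56; x0_2 = 16; y0_2 = 232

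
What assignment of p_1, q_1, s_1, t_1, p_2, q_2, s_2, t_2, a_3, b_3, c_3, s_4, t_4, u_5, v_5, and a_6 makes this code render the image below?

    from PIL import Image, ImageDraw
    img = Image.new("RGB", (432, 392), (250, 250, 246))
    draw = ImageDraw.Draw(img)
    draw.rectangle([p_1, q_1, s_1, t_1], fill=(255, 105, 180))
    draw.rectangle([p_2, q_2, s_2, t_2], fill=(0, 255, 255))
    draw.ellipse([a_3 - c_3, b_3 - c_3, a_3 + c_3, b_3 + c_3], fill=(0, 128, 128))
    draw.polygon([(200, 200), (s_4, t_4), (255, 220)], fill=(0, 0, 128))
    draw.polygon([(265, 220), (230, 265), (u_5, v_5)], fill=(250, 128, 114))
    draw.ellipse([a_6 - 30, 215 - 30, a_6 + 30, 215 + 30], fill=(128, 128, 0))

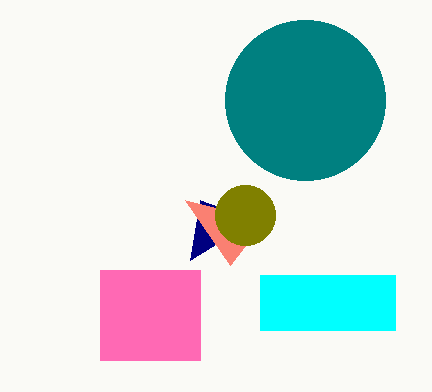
p_1 = 100; q_1 = 270; s_1 = 200; t_1 = 360; p_2 = 260; q_2 = 275; s_2 = 395; t_2 = 330; a_3 = 305; b_3 = 100; c_3 = 80; s_4 = 190; t_4 = 260; u_5 = 185; v_5 = 200; a_6 = 245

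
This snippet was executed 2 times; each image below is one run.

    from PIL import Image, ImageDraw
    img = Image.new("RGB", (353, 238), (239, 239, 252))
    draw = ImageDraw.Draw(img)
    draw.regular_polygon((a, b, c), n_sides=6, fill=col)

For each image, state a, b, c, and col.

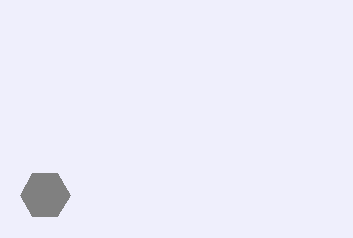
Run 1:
a = 45
b = 195
c = 25
col = 'gray'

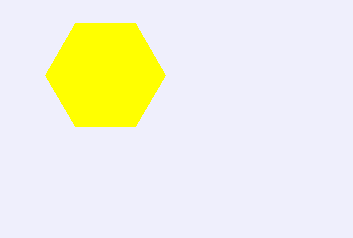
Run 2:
a = 105
b = 75
c = 60
col = 'yellow'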